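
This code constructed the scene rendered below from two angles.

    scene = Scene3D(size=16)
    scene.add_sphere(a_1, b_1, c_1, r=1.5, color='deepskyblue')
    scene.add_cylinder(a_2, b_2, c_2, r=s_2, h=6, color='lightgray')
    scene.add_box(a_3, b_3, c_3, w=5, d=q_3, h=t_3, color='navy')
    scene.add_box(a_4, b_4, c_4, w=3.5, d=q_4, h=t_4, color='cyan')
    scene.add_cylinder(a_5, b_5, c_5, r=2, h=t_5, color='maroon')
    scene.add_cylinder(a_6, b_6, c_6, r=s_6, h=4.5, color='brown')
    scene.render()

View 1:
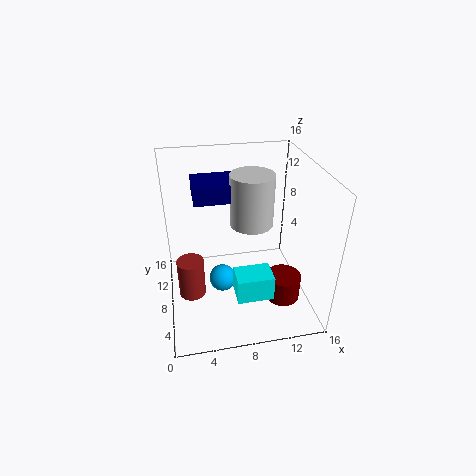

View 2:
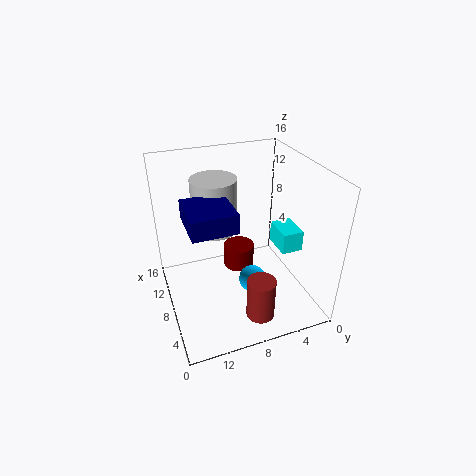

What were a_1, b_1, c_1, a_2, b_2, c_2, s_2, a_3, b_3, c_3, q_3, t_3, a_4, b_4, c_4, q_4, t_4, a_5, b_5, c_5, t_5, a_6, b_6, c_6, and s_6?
a_1 = 6, b_1 = 7, c_1 = 3.5, a_2 = 10, b_2 = 10, c_2 = 8.5, s_2 = 2.5, a_3 = 3.5, b_3 = 9.5, c_3 = 11.5, q_3 = 4.5, t_3 = 2, a_4 = 6.5, b_4 = 0.5, c_4 = 5.5, q_4 = 2.5, t_4 = 2.5, a_5 = 13, b_5 = 6, c_5 = 0.5, t_5 = 3, a_6 = 2.5, b_6 = 7.5, c_6 = 1.5, s_6 = 1.5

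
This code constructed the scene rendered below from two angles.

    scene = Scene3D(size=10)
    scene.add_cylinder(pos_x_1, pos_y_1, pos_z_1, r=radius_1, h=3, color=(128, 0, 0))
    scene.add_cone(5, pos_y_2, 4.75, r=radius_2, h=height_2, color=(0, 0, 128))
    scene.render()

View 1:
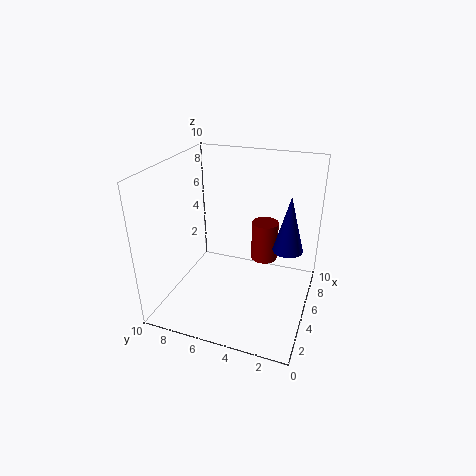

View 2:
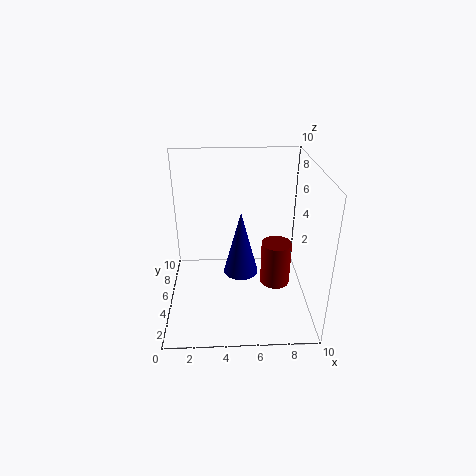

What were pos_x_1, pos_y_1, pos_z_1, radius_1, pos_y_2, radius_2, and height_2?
pos_x_1 = 7.5, pos_y_1 = 3.75, pos_z_1 = 2.25, radius_1 = 1, pos_y_2 = 1.5, radius_2 = 1, height_2 = 3.75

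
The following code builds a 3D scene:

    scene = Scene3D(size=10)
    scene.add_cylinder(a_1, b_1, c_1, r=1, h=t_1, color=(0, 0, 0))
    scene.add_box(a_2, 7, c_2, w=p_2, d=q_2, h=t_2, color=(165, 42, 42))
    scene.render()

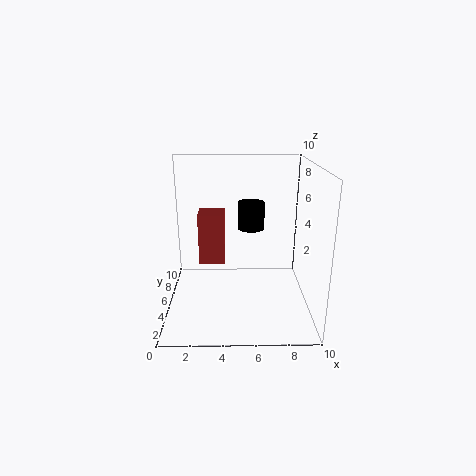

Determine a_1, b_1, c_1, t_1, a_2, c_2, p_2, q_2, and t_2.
a_1 = 6, b_1 = 7, c_1 = 5, t_1 = 2, a_2 = 2, c_2 = 2, p_2 = 2, q_2 = 2, t_2 = 4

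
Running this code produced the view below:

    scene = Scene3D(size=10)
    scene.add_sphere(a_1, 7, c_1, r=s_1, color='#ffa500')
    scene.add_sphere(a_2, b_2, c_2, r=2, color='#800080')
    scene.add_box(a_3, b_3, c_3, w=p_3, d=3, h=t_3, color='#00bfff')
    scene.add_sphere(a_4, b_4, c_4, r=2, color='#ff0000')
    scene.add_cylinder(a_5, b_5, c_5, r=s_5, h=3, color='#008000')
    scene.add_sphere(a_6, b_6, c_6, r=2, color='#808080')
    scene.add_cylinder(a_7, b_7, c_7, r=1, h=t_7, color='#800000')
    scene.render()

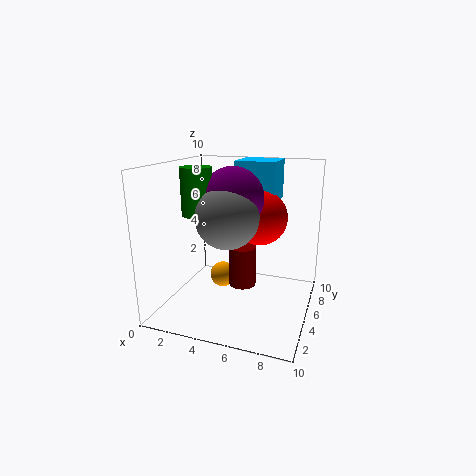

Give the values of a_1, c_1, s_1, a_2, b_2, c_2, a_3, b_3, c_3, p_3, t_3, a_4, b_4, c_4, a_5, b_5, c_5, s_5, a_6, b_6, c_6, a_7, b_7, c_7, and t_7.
a_1 = 3; c_1 = 1; s_1 = 1; a_2 = 5; b_2 = 4; c_2 = 8; a_3 = 4; b_3 = 7; c_3 = 7; p_3 = 3; t_3 = 3; a_4 = 6; b_4 = 7; c_4 = 6; a_5 = 3; b_5 = 3; c_5 = 7; s_5 = 1; a_6 = 5; b_6 = 3; c_6 = 7; a_7 = 5; b_7 = 6; c_7 = 1; t_7 = 3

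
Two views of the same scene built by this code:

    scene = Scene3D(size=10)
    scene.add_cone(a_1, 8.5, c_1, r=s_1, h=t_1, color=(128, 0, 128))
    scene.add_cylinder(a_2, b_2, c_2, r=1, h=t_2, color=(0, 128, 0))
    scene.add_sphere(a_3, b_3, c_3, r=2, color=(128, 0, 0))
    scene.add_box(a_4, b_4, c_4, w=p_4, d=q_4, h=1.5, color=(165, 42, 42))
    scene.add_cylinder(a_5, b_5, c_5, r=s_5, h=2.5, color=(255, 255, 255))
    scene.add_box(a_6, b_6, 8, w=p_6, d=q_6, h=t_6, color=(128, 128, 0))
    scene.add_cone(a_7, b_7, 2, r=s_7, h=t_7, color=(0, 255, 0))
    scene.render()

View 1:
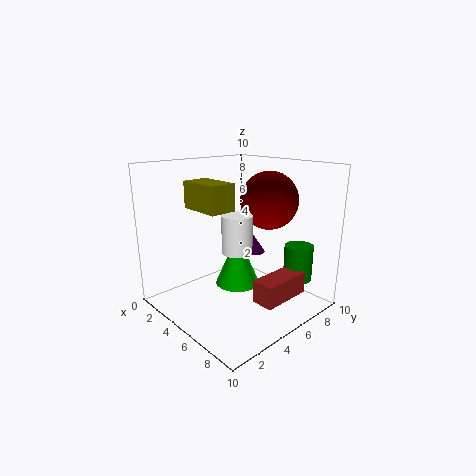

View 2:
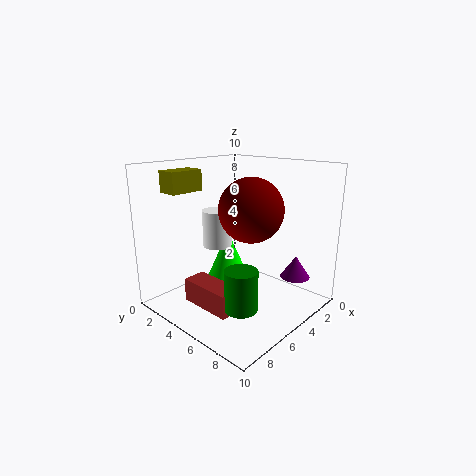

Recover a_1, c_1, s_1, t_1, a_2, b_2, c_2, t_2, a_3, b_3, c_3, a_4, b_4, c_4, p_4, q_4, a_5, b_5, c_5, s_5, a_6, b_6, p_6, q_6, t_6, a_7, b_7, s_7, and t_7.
a_1 = 3; c_1 = 2.5; s_1 = 1; t_1 = 1.5; a_2 = 8; b_2 = 8; c_2 = 2; t_2 = 2.5; a_3 = 6; b_3 = 7; c_3 = 7.5; a_4 = 7.5; b_4 = 4; c_4 = 1.5; p_4 = 1.5; q_4 = 3.5; a_5 = 6; b_5 = 4; c_5 = 4.5; s_5 = 1; a_6 = 5.5; b_6 = 0.5; p_6 = 2.5; q_6 = 1.5; t_6 = 1.5; a_7 = 5.5; b_7 = 4.5; s_7 = 1.5; t_7 = 3.5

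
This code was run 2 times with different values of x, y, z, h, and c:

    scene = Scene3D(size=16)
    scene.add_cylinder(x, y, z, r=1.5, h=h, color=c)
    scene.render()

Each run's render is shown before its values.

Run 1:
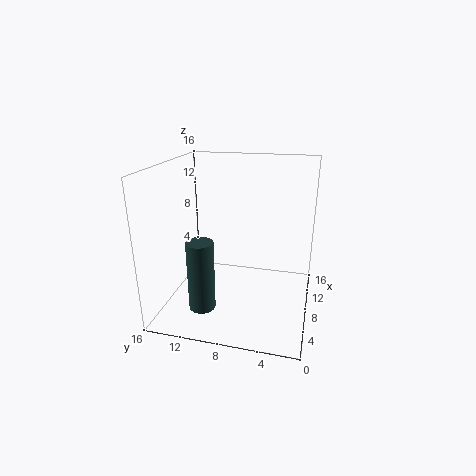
x = 5.25
y = 11.5
z = 0.25
h = 8
c = 'darkslategray'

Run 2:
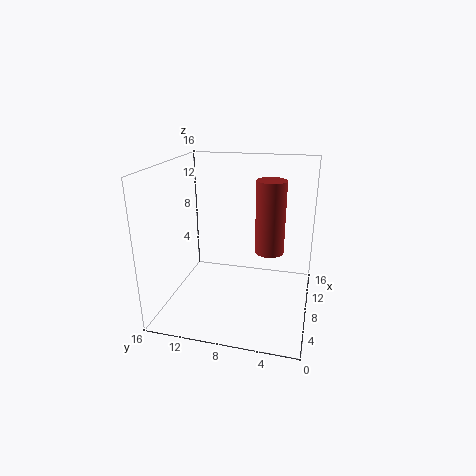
x = 6.5
y = 4.25
z = 7.5
h = 7.5
c = 'brown'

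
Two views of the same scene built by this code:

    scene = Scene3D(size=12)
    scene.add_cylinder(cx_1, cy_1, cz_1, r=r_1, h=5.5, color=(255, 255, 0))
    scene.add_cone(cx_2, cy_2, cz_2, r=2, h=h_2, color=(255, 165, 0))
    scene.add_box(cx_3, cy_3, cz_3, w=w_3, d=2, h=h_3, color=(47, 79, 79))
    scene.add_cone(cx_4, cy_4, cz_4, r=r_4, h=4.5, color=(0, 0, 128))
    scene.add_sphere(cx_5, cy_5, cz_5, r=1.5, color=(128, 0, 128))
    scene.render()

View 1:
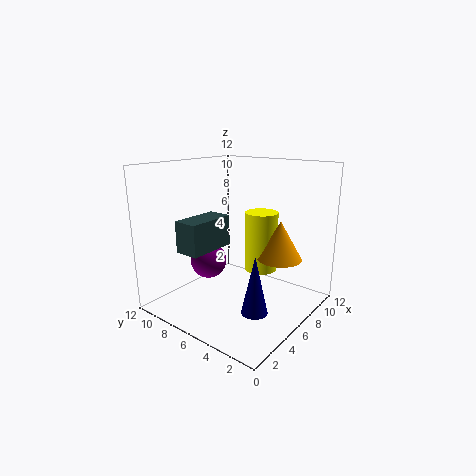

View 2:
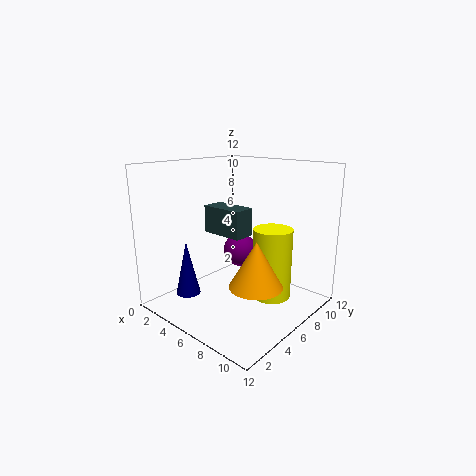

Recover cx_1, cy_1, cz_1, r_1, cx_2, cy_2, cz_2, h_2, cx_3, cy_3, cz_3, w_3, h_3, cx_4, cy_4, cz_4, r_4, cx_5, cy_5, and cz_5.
cx_1 = 9.5
cy_1 = 6
cz_1 = 2
r_1 = 1.5
cx_2 = 9.5
cy_2 = 4
cz_2 = 3.5
h_2 = 3.5
cx_3 = 1.5
cy_3 = 6.5
cz_3 = 5.5
w_3 = 4
h_3 = 2.5
cx_4 = 3.5
cy_4 = 2.5
cz_4 = 1.5
r_4 = 1
cx_5 = 4.5
cy_5 = 8
cz_5 = 4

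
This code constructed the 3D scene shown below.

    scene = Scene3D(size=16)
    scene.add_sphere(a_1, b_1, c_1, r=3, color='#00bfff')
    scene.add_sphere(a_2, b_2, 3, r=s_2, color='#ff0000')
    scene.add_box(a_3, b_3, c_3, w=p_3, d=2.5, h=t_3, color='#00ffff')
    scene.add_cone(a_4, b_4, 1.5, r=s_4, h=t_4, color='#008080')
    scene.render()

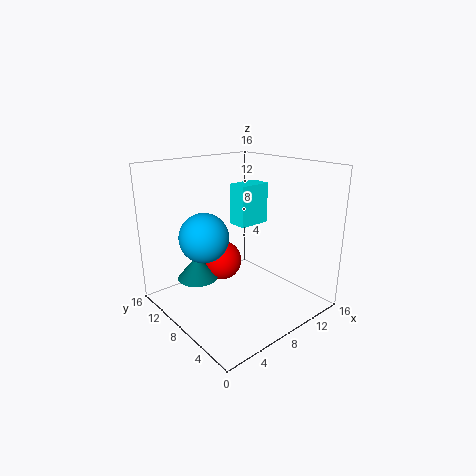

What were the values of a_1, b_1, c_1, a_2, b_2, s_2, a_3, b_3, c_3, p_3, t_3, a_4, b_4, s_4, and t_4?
a_1 = 6.5
b_1 = 12.5
c_1 = 7
a_2 = 9.5
b_2 = 13
s_2 = 2.5
a_3 = 10.5
b_3 = 10
c_3 = 8
p_3 = 4
t_3 = 5
a_4 = 6
b_4 = 13.5
s_4 = 2.5
t_4 = 3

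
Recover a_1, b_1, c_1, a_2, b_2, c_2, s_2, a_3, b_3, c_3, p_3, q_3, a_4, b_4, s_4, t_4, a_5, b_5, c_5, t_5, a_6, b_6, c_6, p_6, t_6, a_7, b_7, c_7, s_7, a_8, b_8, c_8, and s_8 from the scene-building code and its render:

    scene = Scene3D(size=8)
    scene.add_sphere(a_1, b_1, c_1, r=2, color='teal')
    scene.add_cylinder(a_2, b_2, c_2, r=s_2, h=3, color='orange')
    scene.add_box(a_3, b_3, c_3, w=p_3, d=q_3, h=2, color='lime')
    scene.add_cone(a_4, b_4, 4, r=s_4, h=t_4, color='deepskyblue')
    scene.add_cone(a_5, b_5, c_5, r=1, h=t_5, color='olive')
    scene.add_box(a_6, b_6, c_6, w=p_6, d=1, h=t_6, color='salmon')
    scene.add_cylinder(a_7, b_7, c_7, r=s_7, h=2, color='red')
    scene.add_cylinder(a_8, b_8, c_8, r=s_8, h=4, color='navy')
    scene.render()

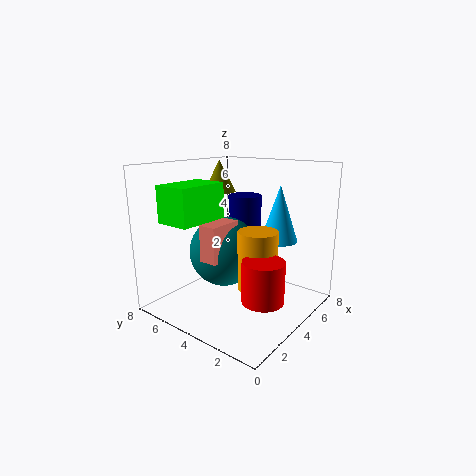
a_1 = 4; b_1 = 5; c_1 = 3; a_2 = 3; b_2 = 2; c_2 = 2; s_2 = 1; a_3 = 1; b_3 = 5; c_3 = 5; p_3 = 3; q_3 = 2; a_4 = 5; b_4 = 2; s_4 = 1; t_4 = 3; a_5 = 6; b_5 = 7; c_5 = 6; t_5 = 2; a_6 = 2; b_6 = 4; c_6 = 3; p_6 = 2; t_6 = 2; a_7 = 2; b_7 = 1; c_7 = 2; s_7 = 1; a_8 = 6; b_8 = 5; c_8 = 2; s_8 = 1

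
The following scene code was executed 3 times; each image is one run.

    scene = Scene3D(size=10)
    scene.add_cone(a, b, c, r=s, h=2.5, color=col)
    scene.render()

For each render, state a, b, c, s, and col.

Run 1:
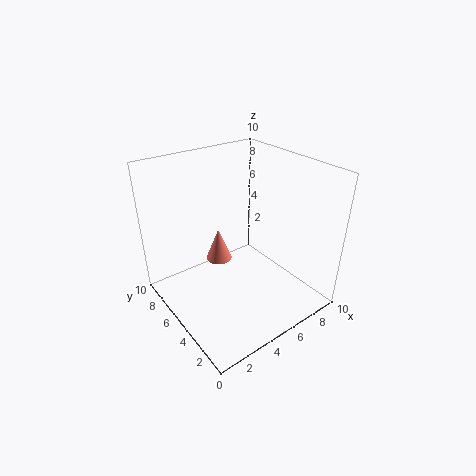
a = 5, b = 7.5, c = 2, s = 1, col = 'salmon'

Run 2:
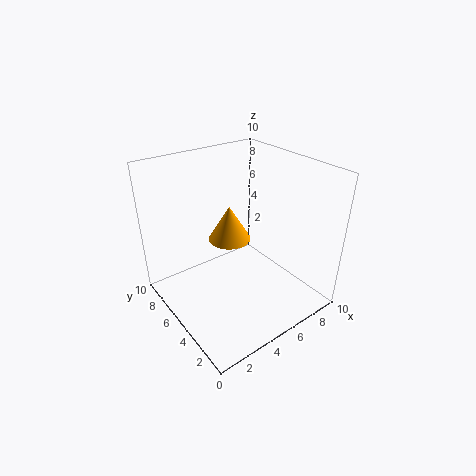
a = 5, b = 6, c = 4.5, s = 1.5, col = 'orange'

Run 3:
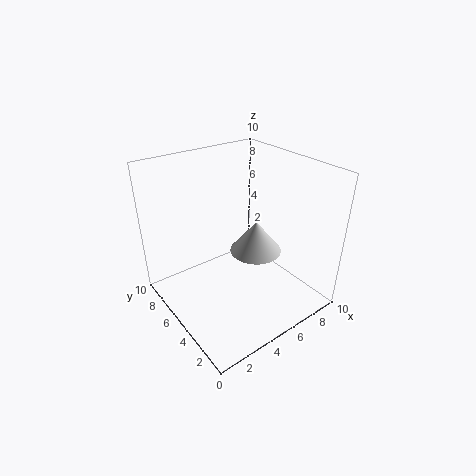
a = 7.5, b = 6, c = 2.5, s = 2, col = 'lightgray'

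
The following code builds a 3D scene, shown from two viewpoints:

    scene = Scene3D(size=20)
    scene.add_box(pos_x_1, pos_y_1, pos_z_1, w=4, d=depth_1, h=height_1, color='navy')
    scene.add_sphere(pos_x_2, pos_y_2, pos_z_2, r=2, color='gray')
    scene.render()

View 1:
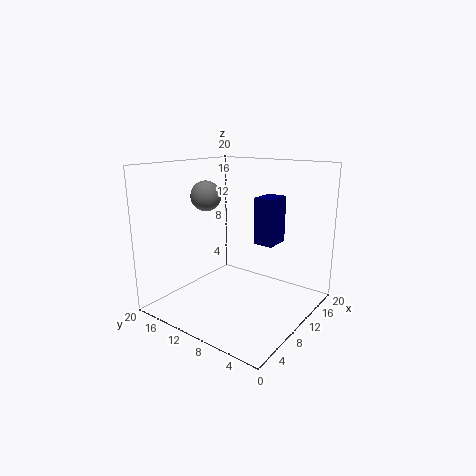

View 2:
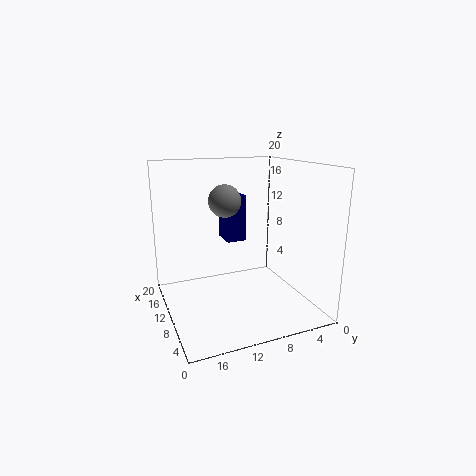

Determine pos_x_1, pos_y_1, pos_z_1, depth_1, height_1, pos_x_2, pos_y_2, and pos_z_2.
pos_x_1 = 14
pos_y_1 = 7
pos_z_1 = 8
depth_1 = 3
height_1 = 7
pos_x_2 = 7
pos_y_2 = 13
pos_z_2 = 16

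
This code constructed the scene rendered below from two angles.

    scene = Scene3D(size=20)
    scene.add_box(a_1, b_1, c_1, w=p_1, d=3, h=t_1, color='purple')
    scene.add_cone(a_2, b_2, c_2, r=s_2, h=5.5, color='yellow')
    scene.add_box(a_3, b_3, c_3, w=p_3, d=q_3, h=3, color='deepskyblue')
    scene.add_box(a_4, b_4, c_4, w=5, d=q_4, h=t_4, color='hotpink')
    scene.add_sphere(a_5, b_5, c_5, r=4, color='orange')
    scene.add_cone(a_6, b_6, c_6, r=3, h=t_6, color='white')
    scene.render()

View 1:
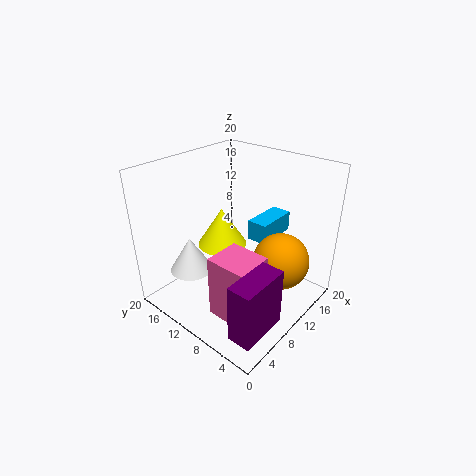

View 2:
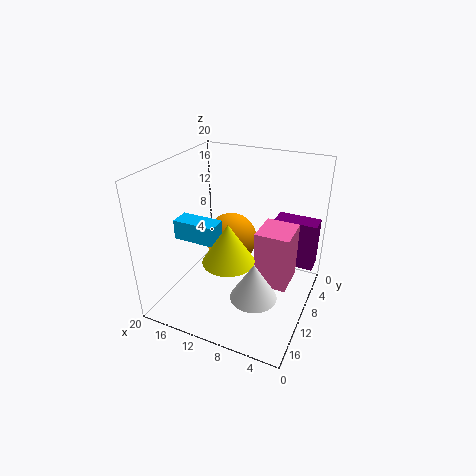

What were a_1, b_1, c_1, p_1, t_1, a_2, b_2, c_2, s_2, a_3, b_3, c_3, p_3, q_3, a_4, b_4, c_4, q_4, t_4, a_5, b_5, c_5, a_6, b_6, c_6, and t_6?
a_1 = 0.5, b_1 = 0.5, c_1 = 3, p_1 = 6.5, t_1 = 7.5, a_2 = 10, b_2 = 13, c_2 = 8, s_2 = 3.5, a_3 = 13.5, b_3 = 8, c_3 = 8, p_3 = 6.5, q_3 = 3, a_4 = 3, b_4 = 3.5, c_4 = 2, q_4 = 5.5, t_4 = 8.5, a_5 = 13.5, b_5 = 5, c_5 = 6.5, a_6 = 5.5, b_6 = 15, c_6 = 5, t_6 = 5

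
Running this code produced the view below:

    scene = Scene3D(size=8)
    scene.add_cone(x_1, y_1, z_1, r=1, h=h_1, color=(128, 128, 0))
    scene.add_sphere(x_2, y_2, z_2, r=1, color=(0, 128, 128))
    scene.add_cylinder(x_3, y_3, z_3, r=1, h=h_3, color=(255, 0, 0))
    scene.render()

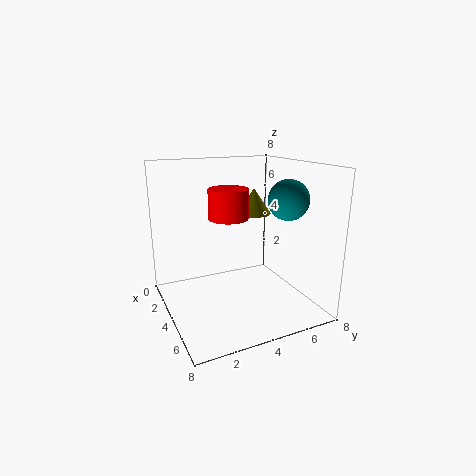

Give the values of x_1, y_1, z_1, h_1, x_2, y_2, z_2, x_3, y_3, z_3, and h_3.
x_1 = 3
y_1 = 5.5
z_1 = 5
h_1 = 1.5
x_2 = 6.5
y_2 = 5.5
z_2 = 6.5
x_3 = 5
y_3 = 3
z_3 = 5.5
h_3 = 1.5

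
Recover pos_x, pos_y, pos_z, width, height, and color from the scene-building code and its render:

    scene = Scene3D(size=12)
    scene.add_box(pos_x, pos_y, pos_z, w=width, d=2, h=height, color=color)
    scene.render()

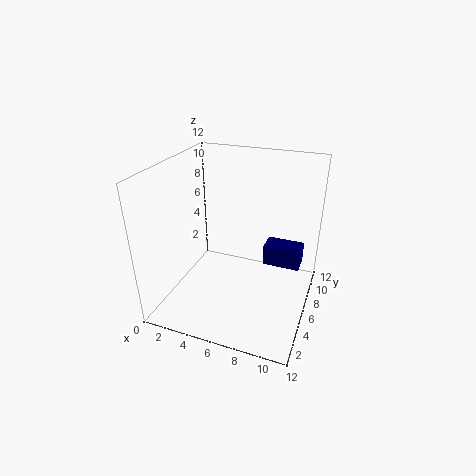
pos_x = 7.25; pos_y = 9.5; pos_z = 1.5; width = 3.5; height = 2; color = 'navy'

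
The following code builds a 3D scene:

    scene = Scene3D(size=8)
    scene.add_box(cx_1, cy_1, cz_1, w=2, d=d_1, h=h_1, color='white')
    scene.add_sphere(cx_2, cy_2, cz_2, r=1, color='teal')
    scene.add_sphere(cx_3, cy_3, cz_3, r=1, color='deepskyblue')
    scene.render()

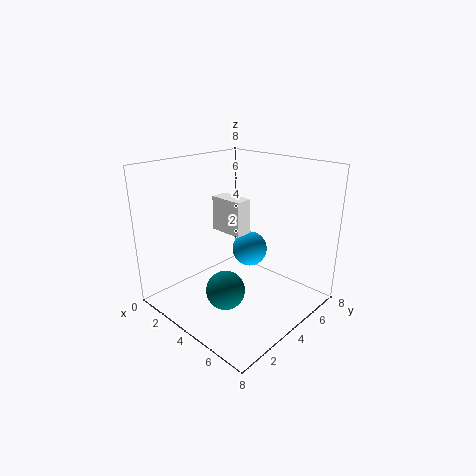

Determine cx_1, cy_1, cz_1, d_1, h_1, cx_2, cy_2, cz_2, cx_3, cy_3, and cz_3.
cx_1 = 2
cy_1 = 4
cz_1 = 4
d_1 = 1
h_1 = 2
cx_2 = 5
cy_2 = 2
cz_2 = 2
cx_3 = 4
cy_3 = 5
cz_3 = 3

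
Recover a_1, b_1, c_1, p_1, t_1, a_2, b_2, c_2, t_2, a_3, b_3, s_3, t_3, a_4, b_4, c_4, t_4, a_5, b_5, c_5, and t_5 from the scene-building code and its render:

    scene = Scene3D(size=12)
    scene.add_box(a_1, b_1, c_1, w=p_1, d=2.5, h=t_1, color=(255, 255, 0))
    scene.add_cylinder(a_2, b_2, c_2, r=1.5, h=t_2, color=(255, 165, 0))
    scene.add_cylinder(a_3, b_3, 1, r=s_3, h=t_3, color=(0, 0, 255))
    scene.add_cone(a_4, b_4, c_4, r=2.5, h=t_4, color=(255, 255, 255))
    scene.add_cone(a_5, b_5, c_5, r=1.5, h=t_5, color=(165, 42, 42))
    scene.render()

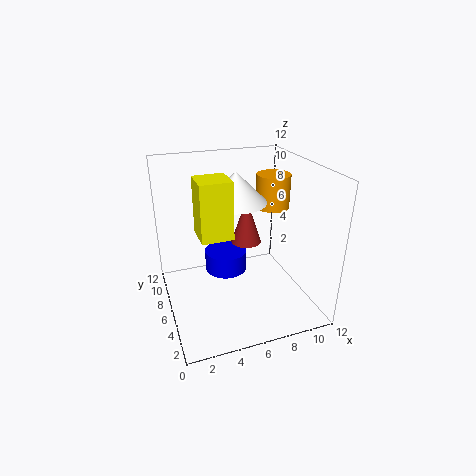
a_1 = 2.5
b_1 = 4
c_1 = 7
p_1 = 2.5
t_1 = 4.5
a_2 = 10
b_2 = 8
c_2 = 7.5
t_2 = 3
a_3 = 6
b_3 = 9.5
s_3 = 2
t_3 = 2
a_4 = 6
b_4 = 6.5
c_4 = 9
t_4 = 2.5
a_5 = 8.5
b_5 = 10.5
c_5 = 3
t_5 = 4.5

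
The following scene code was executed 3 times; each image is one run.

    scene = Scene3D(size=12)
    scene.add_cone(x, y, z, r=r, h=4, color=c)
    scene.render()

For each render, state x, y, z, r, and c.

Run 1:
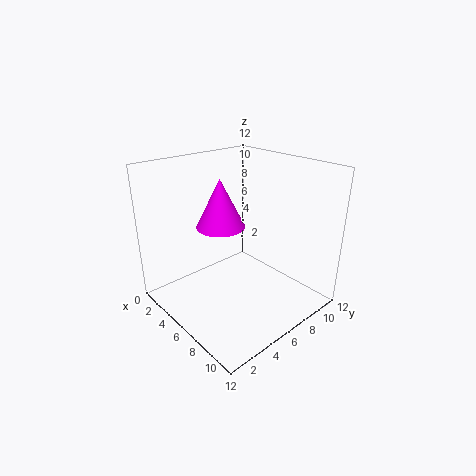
x = 5
y = 5
z = 7
r = 2
c = 'magenta'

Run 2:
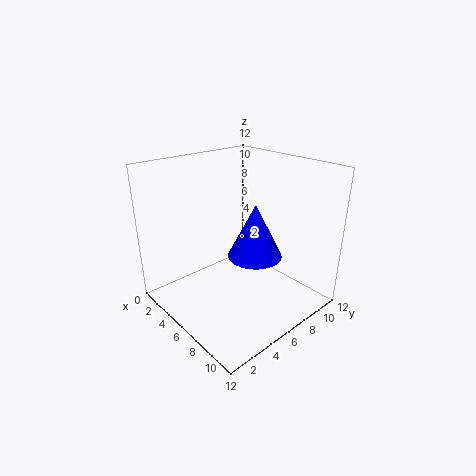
x = 9
y = 5
z = 6
r = 2
c = 'blue'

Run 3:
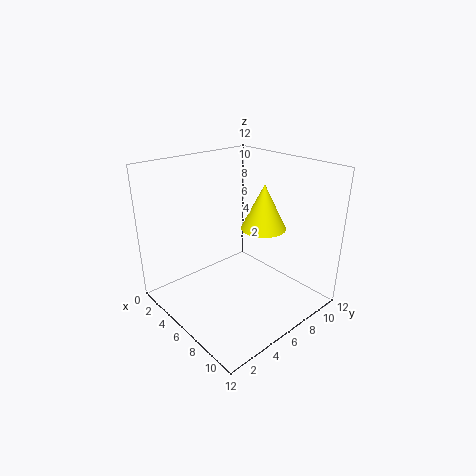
x = 6
y = 9
z = 6
r = 2
c = 'yellow'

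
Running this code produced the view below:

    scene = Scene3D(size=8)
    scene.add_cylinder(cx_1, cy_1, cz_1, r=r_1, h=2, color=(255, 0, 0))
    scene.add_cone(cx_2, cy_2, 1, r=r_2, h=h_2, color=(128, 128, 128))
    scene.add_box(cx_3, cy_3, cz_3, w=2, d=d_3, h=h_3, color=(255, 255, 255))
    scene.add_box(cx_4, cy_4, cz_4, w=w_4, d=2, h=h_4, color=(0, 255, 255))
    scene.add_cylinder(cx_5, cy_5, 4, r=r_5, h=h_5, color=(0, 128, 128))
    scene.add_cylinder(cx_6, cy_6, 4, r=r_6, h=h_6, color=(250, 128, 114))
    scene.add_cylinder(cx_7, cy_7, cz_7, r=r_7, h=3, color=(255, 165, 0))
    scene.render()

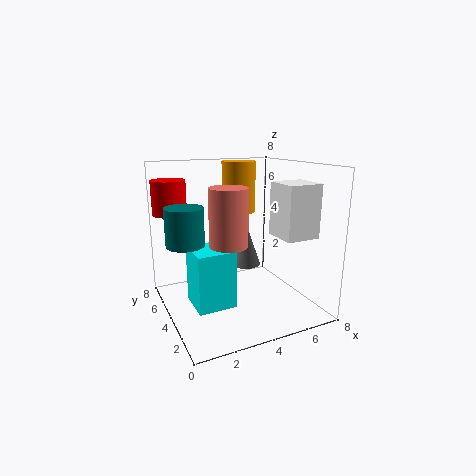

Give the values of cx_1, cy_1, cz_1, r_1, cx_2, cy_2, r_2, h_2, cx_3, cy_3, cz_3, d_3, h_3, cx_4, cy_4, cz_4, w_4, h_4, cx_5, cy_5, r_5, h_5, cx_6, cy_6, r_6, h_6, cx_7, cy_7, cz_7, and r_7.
cx_1 = 1, cy_1 = 7, cz_1 = 5, r_1 = 1, cx_2 = 6, cy_2 = 7, r_2 = 1, h_2 = 3, cx_3 = 6, cy_3 = 2, cz_3 = 4, d_3 = 2, h_3 = 3, cx_4 = 1, cy_4 = 2, cz_4 = 1, w_4 = 2, h_4 = 3, cx_5 = 1, cy_5 = 4, r_5 = 1, h_5 = 2, cx_6 = 3, cy_6 = 3, r_6 = 1, h_6 = 3, cx_7 = 5, cy_7 = 6, cz_7 = 5, r_7 = 1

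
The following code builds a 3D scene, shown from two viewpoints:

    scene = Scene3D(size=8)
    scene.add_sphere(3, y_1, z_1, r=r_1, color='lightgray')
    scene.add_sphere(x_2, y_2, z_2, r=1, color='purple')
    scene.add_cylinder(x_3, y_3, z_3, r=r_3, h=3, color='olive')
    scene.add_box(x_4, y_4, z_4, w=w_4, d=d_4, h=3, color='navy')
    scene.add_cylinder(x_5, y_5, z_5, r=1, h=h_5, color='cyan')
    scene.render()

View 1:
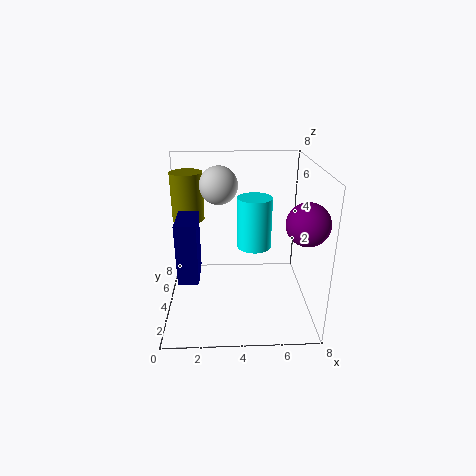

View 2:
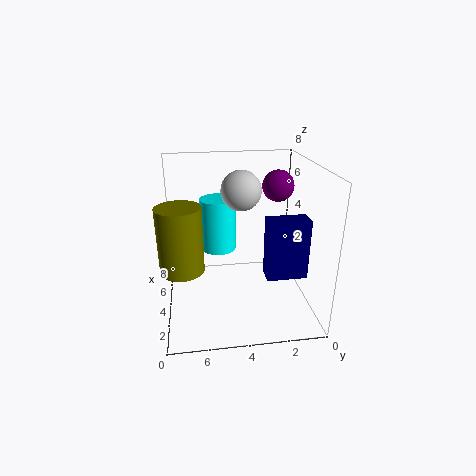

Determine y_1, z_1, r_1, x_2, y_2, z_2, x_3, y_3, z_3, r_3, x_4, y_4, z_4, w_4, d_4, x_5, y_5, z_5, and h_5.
y_1 = 4
z_1 = 7
r_1 = 1
x_2 = 7
y_2 = 1
z_2 = 6
x_3 = 1
y_3 = 7
z_3 = 4
r_3 = 1
x_4 = 1
y_4 = 1
z_4 = 3
w_4 = 1
d_4 = 2
x_5 = 5
y_5 = 5
z_5 = 3
h_5 = 3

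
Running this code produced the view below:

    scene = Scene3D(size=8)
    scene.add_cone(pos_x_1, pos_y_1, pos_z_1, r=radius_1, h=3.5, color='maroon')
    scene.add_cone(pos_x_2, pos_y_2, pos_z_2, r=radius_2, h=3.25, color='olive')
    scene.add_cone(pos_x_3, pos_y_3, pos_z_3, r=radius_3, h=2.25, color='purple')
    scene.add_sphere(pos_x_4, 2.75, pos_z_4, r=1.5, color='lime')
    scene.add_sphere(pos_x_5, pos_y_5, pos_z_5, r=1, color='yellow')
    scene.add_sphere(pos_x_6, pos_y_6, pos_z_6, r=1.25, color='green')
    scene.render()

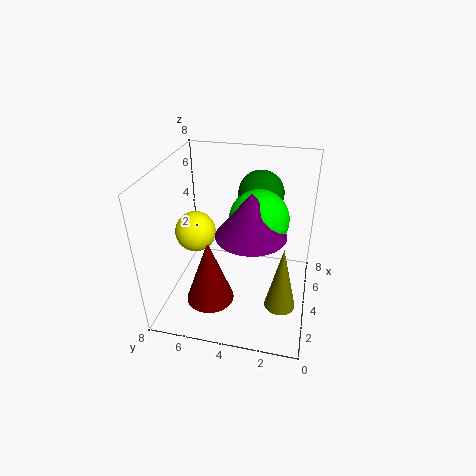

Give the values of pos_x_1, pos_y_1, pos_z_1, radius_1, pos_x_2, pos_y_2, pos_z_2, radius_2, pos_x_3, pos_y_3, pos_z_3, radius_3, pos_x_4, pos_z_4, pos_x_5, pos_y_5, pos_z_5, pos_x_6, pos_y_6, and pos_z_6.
pos_x_1 = 1.75; pos_y_1 = 5; pos_z_1 = 1.5; radius_1 = 1.25; pos_x_2 = 1.25; pos_y_2 = 1.25; pos_z_2 = 2.25; radius_2 = 0.75; pos_x_3 = 2.5; pos_y_3 = 3; pos_z_3 = 5.25; radius_3 = 1.75; pos_x_4 = 3.25; pos_z_4 = 5.75; pos_x_5 = 2.25; pos_y_5 = 5.75; pos_z_5 = 5.25; pos_x_6 = 5.25; pos_y_6 = 3; pos_z_6 = 6.25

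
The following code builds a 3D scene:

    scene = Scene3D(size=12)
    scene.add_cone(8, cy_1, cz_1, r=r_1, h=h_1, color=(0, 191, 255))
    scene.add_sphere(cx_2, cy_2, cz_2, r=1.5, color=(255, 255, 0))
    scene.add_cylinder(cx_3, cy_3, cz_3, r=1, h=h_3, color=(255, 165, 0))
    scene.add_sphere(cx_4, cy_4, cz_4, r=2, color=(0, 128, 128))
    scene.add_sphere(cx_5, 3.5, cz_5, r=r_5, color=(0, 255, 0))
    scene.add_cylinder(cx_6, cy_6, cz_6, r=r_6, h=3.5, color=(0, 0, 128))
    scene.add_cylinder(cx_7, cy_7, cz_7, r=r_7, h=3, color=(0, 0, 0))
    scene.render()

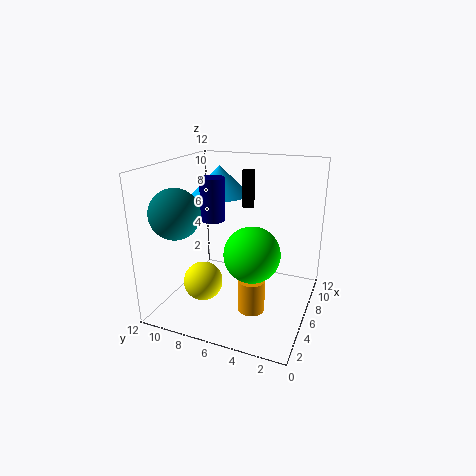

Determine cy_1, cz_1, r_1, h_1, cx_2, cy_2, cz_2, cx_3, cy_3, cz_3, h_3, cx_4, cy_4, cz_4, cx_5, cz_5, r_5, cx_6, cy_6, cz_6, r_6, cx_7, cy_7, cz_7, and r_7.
cy_1 = 8.5, cz_1 = 9, r_1 = 2.5, h_1 = 2.5, cx_2 = 2.5, cy_2 = 7.5, cz_2 = 3.5, cx_3 = 2.5, cy_3 = 3.5, cz_3 = 2, h_3 = 2.5, cx_4 = 3, cy_4 = 10, cz_4 = 8.5, cx_5 = 2.5, cz_5 = 6.5, r_5 = 2, cx_6 = 5.5, cy_6 = 8, cz_6 = 7.5, r_6 = 1, cx_7 = 7, cy_7 = 5.5, cz_7 = 8.5, r_7 = 0.5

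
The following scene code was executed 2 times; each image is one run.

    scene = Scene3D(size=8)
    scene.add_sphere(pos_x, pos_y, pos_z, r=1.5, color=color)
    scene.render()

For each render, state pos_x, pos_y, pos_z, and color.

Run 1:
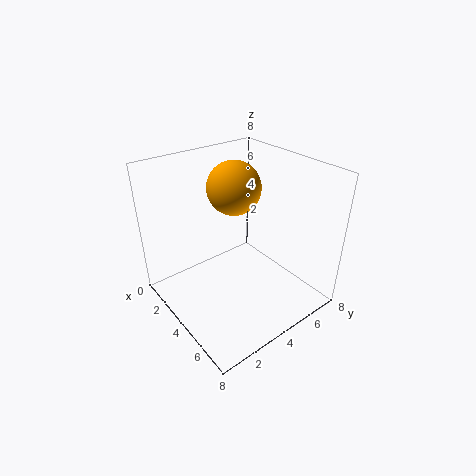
pos_x = 3; pos_y = 4.5; pos_z = 6.5; color = 'orange'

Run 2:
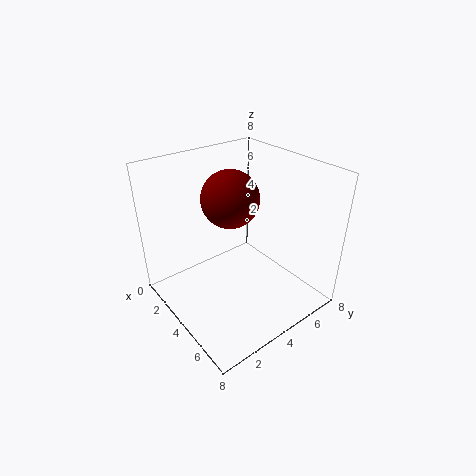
pos_x = 4; pos_y = 3.5; pos_z = 6.5; color = 'maroon'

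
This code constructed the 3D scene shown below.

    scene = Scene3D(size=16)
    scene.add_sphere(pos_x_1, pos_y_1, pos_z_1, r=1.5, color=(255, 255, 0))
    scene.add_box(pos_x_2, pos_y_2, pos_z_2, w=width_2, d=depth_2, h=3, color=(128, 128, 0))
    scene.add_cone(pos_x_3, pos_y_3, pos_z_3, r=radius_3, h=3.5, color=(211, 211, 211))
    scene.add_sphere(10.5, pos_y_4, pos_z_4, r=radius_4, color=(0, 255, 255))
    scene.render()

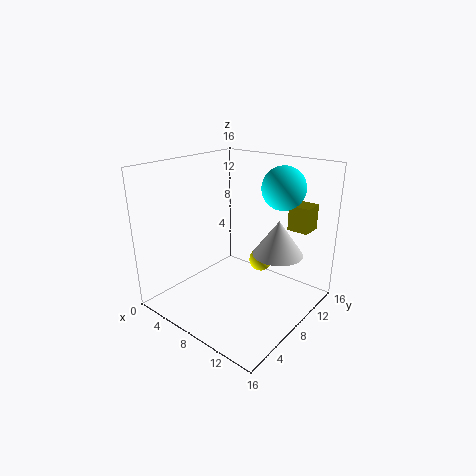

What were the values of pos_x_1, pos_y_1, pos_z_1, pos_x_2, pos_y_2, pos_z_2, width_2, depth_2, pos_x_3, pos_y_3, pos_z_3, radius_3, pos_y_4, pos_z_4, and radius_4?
pos_x_1 = 7
pos_y_1 = 14
pos_z_1 = 2.5
pos_x_2 = 11
pos_y_2 = 13.5
pos_z_2 = 8
width_2 = 2.5
depth_2 = 2.5
pos_x_3 = 13.5
pos_y_3 = 7.5
pos_z_3 = 8
radius_3 = 2.5
pos_y_4 = 13
pos_z_4 = 13
radius_4 = 2.5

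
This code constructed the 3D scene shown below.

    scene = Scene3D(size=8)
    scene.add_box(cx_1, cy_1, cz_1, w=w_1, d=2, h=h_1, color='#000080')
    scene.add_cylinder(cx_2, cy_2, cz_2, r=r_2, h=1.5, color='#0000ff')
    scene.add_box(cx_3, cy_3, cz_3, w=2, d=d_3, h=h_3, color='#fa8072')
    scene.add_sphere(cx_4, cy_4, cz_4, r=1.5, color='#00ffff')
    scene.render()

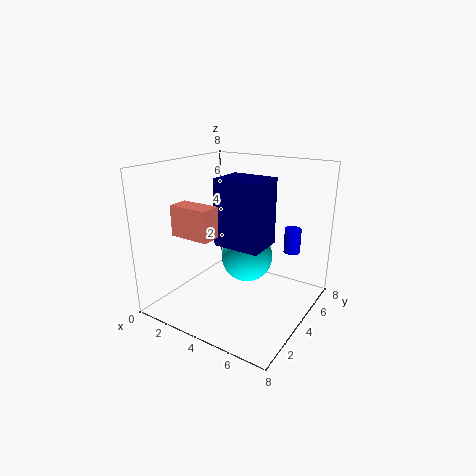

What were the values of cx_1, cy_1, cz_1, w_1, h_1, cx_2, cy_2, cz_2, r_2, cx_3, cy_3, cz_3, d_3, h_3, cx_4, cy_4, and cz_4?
cx_1 = 3.5, cy_1 = 2.5, cz_1 = 4, w_1 = 2.5, h_1 = 3.5, cx_2 = 6, cy_2 = 7, cz_2 = 2.5, r_2 = 0.5, cx_3 = 2.5, cy_3 = 0.5, cz_3 = 5, d_3 = 1, h_3 = 1.5, cx_4 = 4, cy_4 = 5, cz_4 = 2.5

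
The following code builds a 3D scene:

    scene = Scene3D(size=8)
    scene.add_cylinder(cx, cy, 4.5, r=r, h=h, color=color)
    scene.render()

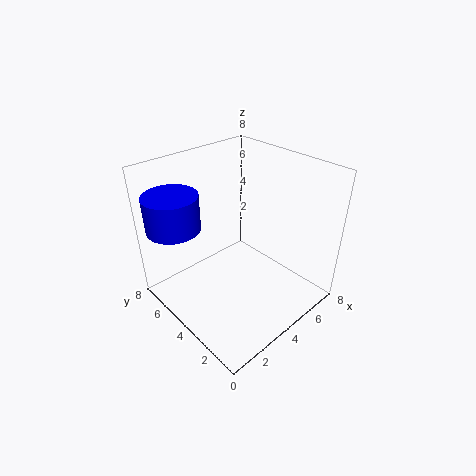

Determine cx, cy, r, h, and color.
cx = 1.5; cy = 6.5; r = 1.5; h = 2; color = 'blue'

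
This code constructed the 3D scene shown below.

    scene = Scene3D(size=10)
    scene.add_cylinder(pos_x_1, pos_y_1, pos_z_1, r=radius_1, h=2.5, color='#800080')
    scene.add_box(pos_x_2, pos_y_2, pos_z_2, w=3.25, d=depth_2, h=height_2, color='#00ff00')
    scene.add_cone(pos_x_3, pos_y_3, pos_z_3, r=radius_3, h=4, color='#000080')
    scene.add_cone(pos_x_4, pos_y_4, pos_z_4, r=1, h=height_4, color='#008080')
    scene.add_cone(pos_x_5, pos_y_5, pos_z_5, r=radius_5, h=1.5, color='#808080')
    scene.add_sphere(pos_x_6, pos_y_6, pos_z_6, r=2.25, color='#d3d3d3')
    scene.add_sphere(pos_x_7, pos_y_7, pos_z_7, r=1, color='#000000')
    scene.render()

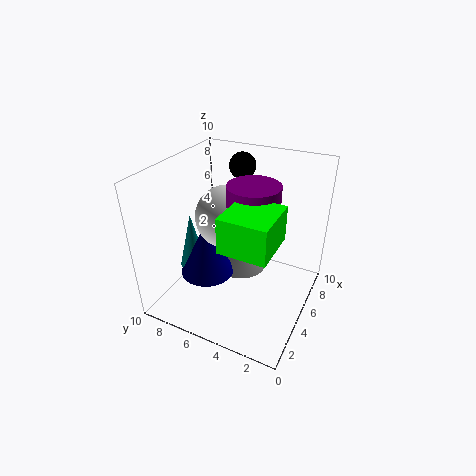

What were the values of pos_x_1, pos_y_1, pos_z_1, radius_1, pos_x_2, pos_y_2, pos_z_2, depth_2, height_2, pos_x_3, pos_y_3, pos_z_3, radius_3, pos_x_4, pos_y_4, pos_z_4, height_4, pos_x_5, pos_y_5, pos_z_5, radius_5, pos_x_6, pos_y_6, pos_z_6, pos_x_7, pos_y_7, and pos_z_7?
pos_x_1 = 5.25; pos_y_1 = 4; pos_z_1 = 6.5; radius_1 = 1.75; pos_x_2 = 1.25; pos_y_2 = 1.5; pos_z_2 = 6.25; depth_2 = 3; height_2 = 2.25; pos_x_3 = 4.75; pos_y_3 = 7.5; pos_z_3 = 1.5; radius_3 = 2; pos_x_4 = 4.75; pos_y_4 = 8.75; pos_z_4 = 1.75; height_4 = 4.25; pos_x_5 = 7; pos_y_5 = 5.75; pos_z_5 = 1.25; radius_5 = 2; pos_x_6 = 5.75; pos_y_6 = 6.25; pos_z_6 = 6; pos_x_7 = 8.75; pos_y_7 = 6.5; pos_z_7 = 8.75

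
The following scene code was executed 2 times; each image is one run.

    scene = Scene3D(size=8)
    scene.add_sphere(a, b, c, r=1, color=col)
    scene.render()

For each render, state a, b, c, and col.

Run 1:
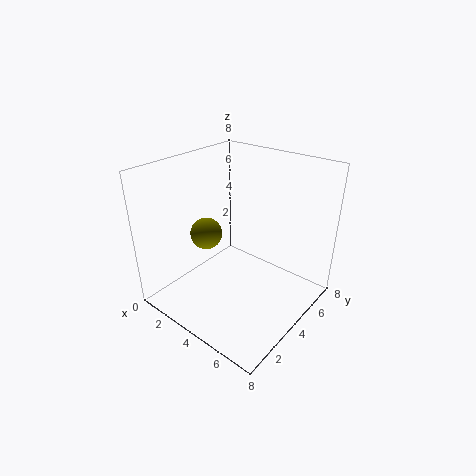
a = 1
b = 4.5
c = 3
col = 'olive'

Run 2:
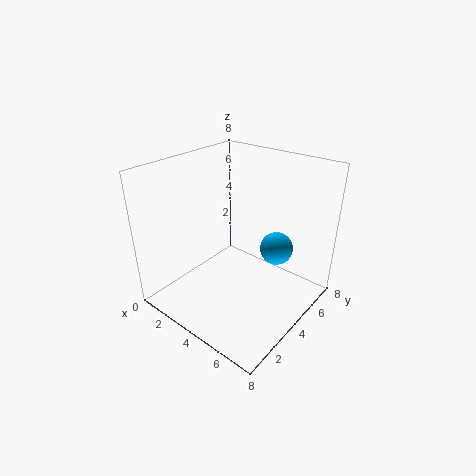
a = 5
b = 6.5
c = 2.5
col = 'deepskyblue'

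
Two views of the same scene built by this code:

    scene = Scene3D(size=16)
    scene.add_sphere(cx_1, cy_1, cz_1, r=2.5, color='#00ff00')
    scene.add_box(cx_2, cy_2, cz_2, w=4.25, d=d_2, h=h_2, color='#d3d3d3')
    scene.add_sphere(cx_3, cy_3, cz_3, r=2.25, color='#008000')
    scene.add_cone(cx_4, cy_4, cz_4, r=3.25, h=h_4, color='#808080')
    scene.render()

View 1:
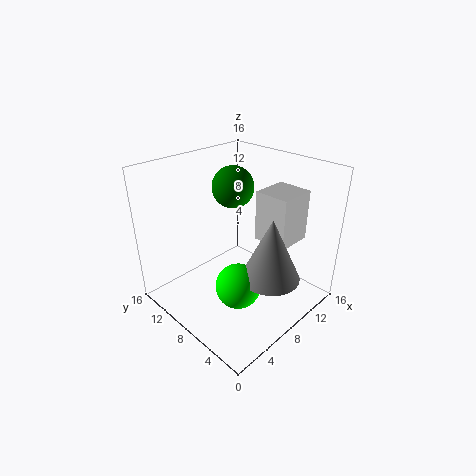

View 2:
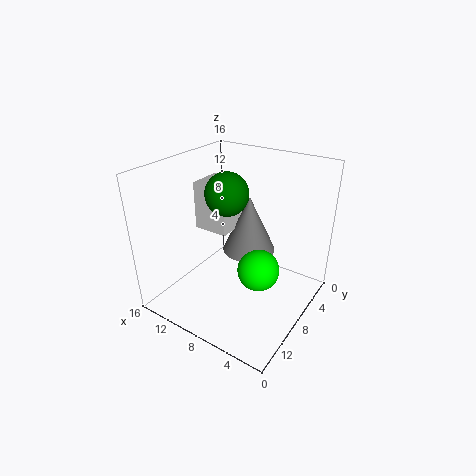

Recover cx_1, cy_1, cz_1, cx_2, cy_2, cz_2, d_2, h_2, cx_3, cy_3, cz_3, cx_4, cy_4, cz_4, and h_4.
cx_1 = 6.25
cy_1 = 6.25
cz_1 = 3.25
cx_2 = 10.25
cy_2 = 3.5
cz_2 = 7.25
d_2 = 4
h_2 = 5.75
cx_3 = 8.5
cy_3 = 9.25
cz_3 = 13.5
cx_4 = 9
cy_4 = 4
cz_4 = 4.25
h_4 = 7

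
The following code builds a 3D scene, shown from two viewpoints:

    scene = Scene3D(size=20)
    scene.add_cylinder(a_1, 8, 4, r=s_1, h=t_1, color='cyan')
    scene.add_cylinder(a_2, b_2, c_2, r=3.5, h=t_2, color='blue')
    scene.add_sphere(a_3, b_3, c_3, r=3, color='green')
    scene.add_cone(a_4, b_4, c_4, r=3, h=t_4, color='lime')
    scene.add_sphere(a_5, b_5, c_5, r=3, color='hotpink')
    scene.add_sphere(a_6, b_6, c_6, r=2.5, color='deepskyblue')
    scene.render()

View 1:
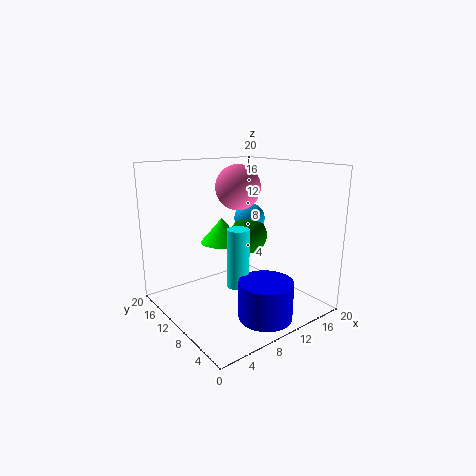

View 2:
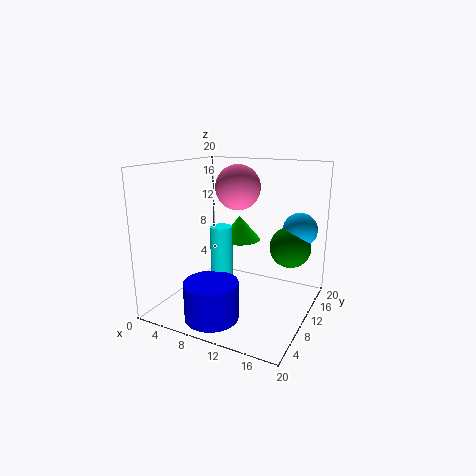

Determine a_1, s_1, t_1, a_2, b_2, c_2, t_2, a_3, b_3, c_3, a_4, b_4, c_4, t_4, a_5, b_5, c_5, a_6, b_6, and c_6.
a_1 = 8.5; s_1 = 1.5; t_1 = 8; a_2 = 9.5; b_2 = 3.5; c_2 = 1; t_2 = 5; a_3 = 16; b_3 = 15; c_3 = 8; a_4 = 9; b_4 = 12.5; c_4 = 9; t_4 = 3.5; a_5 = 10; b_5 = 10; c_5 = 17; a_6 = 17; b_6 = 16; c_6 = 10.5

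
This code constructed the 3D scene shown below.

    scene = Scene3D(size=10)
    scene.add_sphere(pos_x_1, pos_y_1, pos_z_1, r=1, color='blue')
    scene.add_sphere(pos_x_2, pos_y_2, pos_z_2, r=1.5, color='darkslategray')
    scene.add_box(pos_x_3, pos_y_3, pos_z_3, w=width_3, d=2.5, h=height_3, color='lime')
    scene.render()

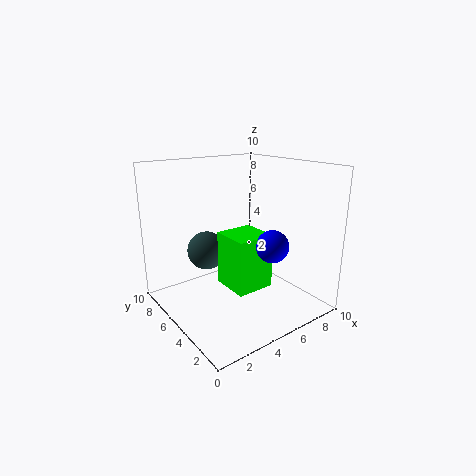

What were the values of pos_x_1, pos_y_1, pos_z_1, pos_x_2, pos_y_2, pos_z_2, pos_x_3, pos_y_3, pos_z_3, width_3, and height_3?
pos_x_1 = 5, pos_y_1 = 1.5, pos_z_1 = 5.5, pos_x_2 = 4.5, pos_y_2 = 8.5, pos_z_2 = 3, pos_x_3 = 3, pos_y_3 = 2, pos_z_3 = 2.5, width_3 = 2.5, height_3 = 3.5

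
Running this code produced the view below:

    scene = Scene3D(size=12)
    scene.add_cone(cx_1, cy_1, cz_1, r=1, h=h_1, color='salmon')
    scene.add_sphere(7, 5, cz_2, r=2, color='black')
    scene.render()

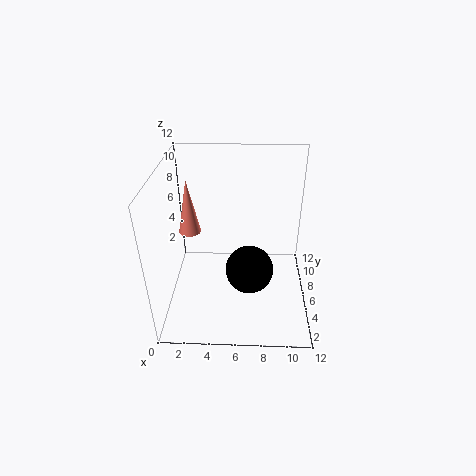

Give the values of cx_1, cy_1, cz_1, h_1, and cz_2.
cx_1 = 1.5; cy_1 = 8.5; cz_1 = 5; h_1 = 5; cz_2 = 3.5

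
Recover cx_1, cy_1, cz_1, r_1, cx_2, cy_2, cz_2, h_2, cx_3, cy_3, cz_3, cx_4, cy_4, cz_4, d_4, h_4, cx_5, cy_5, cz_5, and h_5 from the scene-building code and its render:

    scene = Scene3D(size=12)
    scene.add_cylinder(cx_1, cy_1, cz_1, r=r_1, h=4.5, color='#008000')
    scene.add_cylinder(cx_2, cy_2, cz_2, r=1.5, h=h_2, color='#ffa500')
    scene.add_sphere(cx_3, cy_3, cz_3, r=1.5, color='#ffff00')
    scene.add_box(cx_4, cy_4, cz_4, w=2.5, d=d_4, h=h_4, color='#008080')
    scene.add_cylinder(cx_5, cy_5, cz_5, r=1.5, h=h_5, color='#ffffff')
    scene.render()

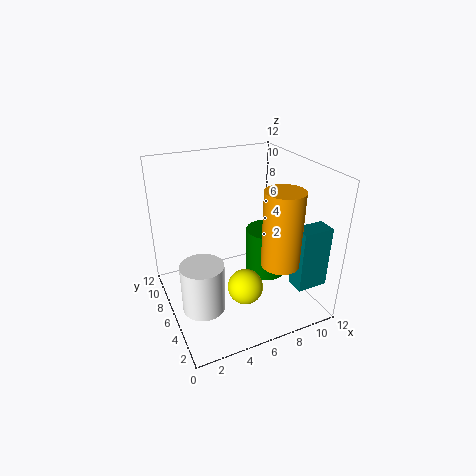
cx_1 = 10
cy_1 = 8
cz_1 = 0.5
r_1 = 2
cx_2 = 8
cy_2 = 2.5
cz_2 = 5
h_2 = 6
cx_3 = 6
cy_3 = 4.5
cz_3 = 2
cx_4 = 9
cy_4 = 1
cz_4 = 3
d_4 = 1.5
h_4 = 5
cx_5 = 1.5
cy_5 = 2
cz_5 = 3.5
h_5 = 3.5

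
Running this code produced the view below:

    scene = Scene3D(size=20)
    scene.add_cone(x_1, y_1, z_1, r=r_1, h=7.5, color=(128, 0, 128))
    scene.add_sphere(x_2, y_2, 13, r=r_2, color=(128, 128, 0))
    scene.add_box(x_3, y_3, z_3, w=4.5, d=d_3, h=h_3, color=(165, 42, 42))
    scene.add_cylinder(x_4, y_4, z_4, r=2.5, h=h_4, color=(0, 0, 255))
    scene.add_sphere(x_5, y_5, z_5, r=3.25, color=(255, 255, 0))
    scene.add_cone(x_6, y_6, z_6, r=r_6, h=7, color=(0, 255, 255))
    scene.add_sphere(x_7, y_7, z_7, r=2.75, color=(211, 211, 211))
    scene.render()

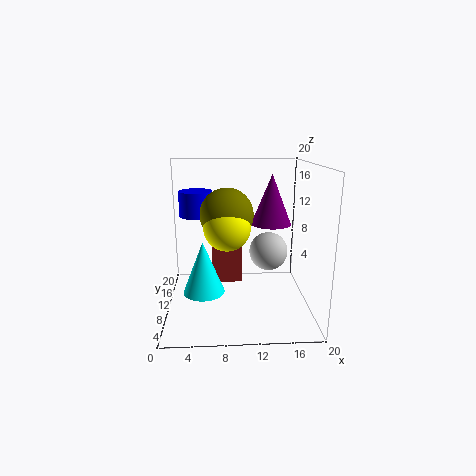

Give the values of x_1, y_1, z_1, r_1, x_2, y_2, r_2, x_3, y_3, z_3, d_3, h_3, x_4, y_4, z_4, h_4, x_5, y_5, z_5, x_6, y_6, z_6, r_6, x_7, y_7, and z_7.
x_1 = 15.25; y_1 = 14.25; z_1 = 10.75; r_1 = 3; x_2 = 8.5; y_2 = 11.25; r_2 = 3.75; x_3 = 6.25; y_3 = 13.25; z_3 = 1.75; d_3 = 4.75; h_3 = 9; x_4 = 4; y_4 = 15; z_4 = 12; h_4 = 3.75; x_5 = 8.5; y_5 = 10; z_5 = 11.5; x_6 = 5.25; y_6 = 7; z_6 = 3.5; r_6 = 2.75; x_7 = 14.5; y_7 = 11.25; z_7 = 7.5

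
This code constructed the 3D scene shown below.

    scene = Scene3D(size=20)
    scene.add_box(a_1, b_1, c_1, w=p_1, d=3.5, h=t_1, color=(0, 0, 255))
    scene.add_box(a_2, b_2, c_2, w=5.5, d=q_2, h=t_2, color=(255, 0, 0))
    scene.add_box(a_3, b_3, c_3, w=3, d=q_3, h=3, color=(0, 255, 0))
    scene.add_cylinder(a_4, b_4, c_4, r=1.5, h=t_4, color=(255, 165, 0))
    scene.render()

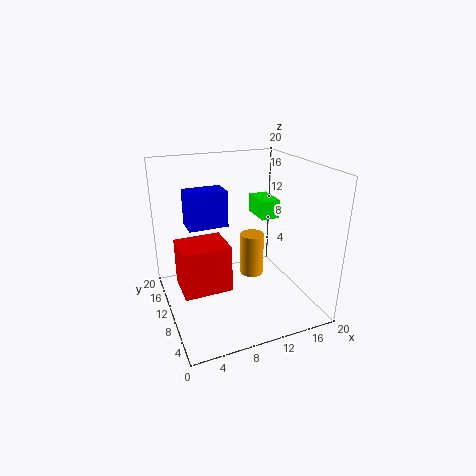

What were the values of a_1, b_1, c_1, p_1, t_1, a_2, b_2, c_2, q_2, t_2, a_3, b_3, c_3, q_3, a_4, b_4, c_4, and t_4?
a_1 = 3.5; b_1 = 11; c_1 = 11.5; p_1 = 5.5; t_1 = 5; a_2 = 0.5; b_2 = 2; c_2 = 7.5; q_2 = 4.5; t_2 = 5.5; a_3 = 16; b_3 = 14.5; c_3 = 10; q_3 = 5; a_4 = 10.5; b_4 = 6.5; c_4 = 6.5; t_4 = 5.5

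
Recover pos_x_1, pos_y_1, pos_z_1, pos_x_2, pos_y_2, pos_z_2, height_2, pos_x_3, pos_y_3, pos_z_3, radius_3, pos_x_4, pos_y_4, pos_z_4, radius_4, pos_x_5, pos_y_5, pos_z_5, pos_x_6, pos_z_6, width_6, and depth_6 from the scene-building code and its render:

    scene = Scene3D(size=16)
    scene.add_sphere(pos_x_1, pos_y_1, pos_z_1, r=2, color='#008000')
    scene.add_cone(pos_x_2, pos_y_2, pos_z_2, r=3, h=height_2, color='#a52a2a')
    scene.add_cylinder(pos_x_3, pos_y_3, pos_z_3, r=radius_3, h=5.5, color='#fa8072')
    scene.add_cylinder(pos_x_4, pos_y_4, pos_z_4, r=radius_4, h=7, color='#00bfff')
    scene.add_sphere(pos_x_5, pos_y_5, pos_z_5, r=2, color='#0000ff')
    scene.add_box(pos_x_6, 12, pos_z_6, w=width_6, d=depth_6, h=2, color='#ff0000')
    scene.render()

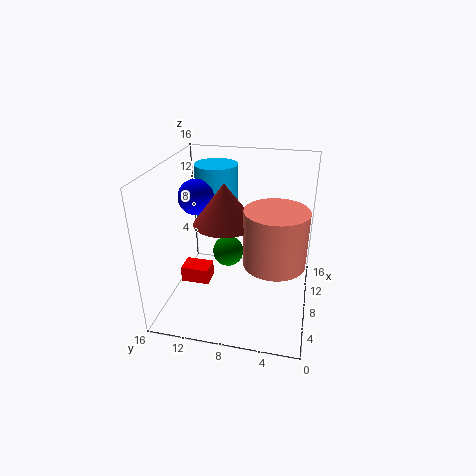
pos_x_1 = 13
pos_y_1 = 10.5
pos_z_1 = 3
pos_x_2 = 4.5
pos_y_2 = 8.5
pos_z_2 = 11.5
height_2 = 4
pos_x_3 = 4
pos_y_3 = 3.5
pos_z_3 = 8
radius_3 = 3
pos_x_4 = 12
pos_y_4 = 11.5
pos_z_4 = 8
radius_4 = 2.5
pos_x_5 = 9
pos_y_5 = 13
pos_z_5 = 12
pos_x_6 = 8.5
pos_z_6 = 0.5
width_6 = 2.5
depth_6 = 3.5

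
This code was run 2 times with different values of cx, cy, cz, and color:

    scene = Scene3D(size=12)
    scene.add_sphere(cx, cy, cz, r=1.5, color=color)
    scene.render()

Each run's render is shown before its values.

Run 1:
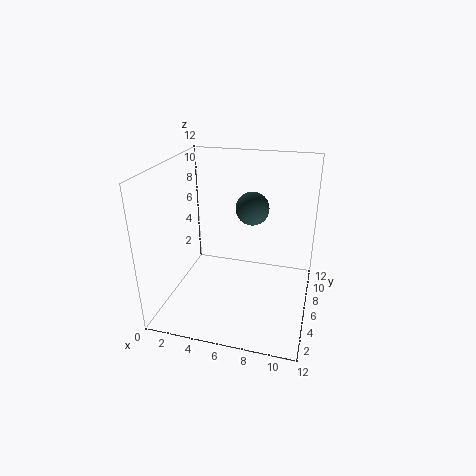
cx = 6.5; cy = 9; cz = 7.5; color = 'darkslategray'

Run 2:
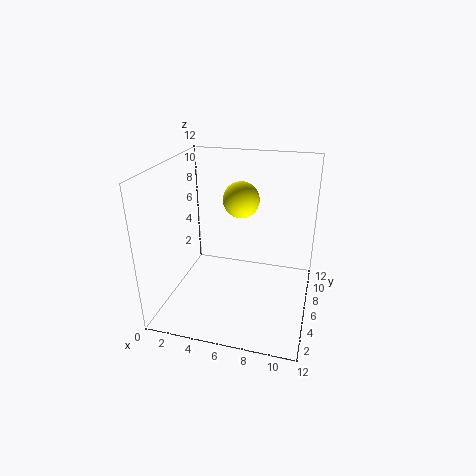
cx = 6; cy = 7; cz = 9; color = 'yellow'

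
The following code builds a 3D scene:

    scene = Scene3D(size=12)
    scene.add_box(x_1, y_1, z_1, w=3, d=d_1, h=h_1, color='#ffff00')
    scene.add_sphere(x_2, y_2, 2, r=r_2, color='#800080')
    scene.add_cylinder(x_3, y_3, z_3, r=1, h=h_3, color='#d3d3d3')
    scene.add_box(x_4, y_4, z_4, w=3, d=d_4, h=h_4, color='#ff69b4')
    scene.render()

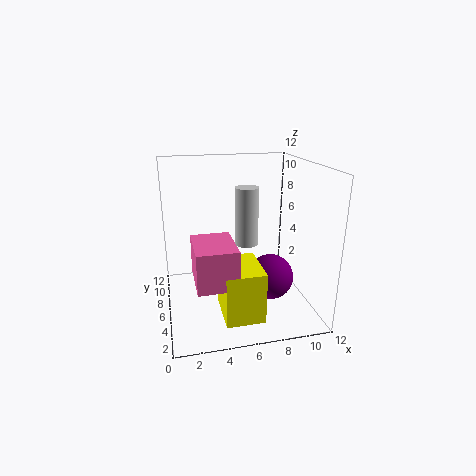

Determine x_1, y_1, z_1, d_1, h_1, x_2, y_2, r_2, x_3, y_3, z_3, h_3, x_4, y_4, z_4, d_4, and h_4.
x_1 = 4; y_1 = 1; z_1 = 1; d_1 = 4; h_1 = 4; x_2 = 9; y_2 = 6; r_2 = 2; x_3 = 7; y_3 = 7; z_3 = 5; h_3 = 5; x_4 = 2; y_4 = 1; z_4 = 4; d_4 = 4; h_4 = 3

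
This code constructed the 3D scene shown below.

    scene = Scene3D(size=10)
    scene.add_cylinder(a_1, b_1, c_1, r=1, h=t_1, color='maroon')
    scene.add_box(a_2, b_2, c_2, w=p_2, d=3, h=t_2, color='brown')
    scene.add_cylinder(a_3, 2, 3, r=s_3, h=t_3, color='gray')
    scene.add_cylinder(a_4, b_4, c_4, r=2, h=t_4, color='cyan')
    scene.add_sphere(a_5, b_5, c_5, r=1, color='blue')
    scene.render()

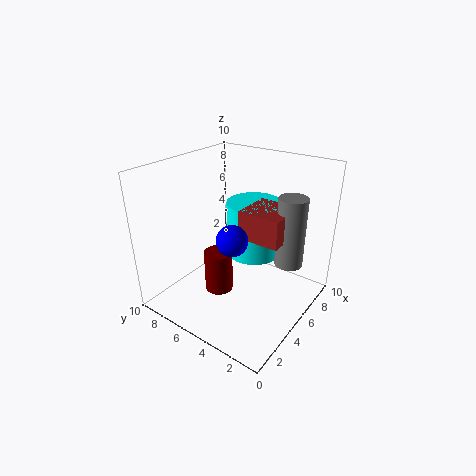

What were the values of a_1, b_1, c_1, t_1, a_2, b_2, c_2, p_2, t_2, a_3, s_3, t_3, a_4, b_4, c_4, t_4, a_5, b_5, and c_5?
a_1 = 4, b_1 = 6, c_1 = 1, t_1 = 3, a_2 = 5, b_2 = 2, c_2 = 5, p_2 = 3, t_2 = 2, a_3 = 7, s_3 = 1, t_3 = 5, a_4 = 7, b_4 = 5, c_4 = 3, t_4 = 4, a_5 = 3, b_5 = 4, c_5 = 6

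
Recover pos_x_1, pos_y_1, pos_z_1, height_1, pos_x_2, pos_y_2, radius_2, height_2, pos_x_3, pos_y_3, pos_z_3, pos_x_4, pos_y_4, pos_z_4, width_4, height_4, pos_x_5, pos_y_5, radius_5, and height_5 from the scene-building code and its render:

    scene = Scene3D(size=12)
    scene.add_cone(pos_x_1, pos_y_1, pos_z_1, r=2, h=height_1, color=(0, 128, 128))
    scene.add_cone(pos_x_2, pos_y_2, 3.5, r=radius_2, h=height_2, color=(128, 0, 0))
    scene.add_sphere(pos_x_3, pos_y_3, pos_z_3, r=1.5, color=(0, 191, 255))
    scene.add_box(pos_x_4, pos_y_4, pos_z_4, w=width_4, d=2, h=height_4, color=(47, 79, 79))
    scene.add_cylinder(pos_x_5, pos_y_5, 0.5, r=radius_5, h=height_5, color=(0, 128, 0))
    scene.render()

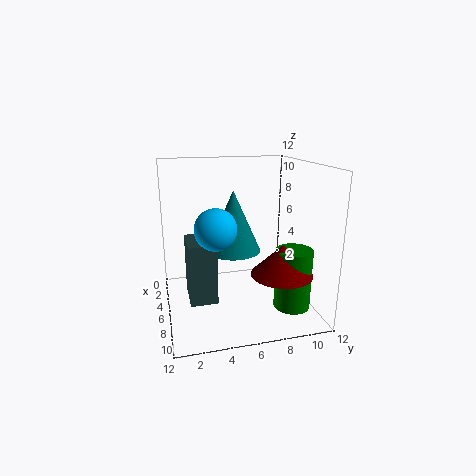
pos_x_1 = 8.5; pos_y_1 = 5; pos_z_1 = 6; height_1 = 4.5; pos_x_2 = 8.5; pos_y_2 = 9; radius_2 = 2.5; height_2 = 2.5; pos_x_3 = 9.5; pos_y_3 = 3.5; pos_z_3 = 8; pos_x_4 = 7; pos_y_4 = 1.5; pos_z_4 = 2.5; width_4 = 3; height_4 = 4.5; pos_x_5 = 8.5; pos_y_5 = 10; radius_5 = 1.5; height_5 = 5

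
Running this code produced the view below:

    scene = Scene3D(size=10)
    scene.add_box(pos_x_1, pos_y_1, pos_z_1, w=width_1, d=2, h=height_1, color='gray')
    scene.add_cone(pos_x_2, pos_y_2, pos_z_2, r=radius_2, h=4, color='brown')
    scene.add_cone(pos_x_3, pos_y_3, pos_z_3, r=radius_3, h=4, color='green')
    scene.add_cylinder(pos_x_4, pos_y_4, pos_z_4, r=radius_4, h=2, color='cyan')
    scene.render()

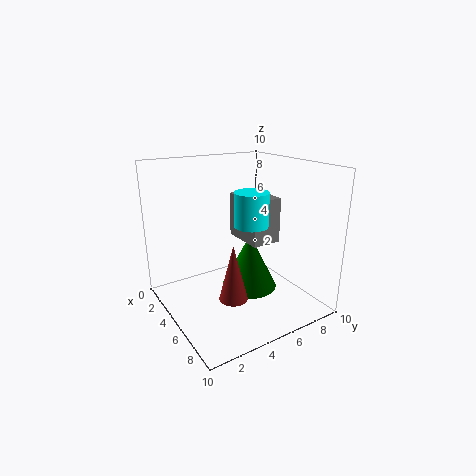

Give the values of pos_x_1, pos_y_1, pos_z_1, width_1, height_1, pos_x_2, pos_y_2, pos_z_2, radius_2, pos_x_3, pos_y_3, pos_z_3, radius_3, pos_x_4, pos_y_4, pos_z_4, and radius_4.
pos_x_1 = 4
pos_y_1 = 5
pos_z_1 = 5
width_1 = 3
height_1 = 3
pos_x_2 = 6
pos_y_2 = 4
pos_z_2 = 1
radius_2 = 1
pos_x_3 = 5
pos_y_3 = 6
pos_z_3 = 1
radius_3 = 2
pos_x_4 = 8
pos_y_4 = 4
pos_z_4 = 7
radius_4 = 1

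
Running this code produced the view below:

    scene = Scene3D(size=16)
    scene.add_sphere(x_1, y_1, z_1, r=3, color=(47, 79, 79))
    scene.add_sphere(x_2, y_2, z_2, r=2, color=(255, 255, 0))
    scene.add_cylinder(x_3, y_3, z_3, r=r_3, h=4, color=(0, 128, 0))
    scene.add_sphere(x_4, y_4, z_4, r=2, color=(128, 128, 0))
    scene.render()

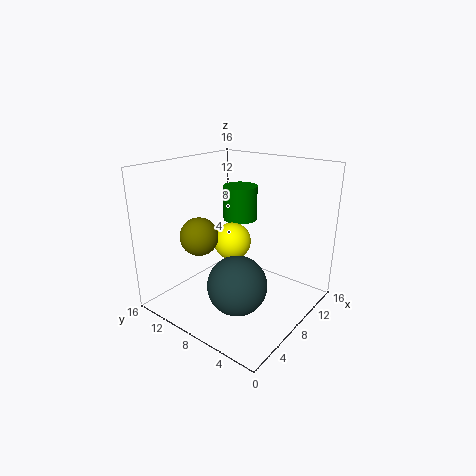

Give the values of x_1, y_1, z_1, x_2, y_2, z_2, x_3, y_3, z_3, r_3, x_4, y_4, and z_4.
x_1 = 4
y_1 = 5
z_1 = 5
x_2 = 7
y_2 = 8
z_2 = 8
x_3 = 11
y_3 = 10
z_3 = 9
r_3 = 2
x_4 = 4
y_4 = 10
z_4 = 9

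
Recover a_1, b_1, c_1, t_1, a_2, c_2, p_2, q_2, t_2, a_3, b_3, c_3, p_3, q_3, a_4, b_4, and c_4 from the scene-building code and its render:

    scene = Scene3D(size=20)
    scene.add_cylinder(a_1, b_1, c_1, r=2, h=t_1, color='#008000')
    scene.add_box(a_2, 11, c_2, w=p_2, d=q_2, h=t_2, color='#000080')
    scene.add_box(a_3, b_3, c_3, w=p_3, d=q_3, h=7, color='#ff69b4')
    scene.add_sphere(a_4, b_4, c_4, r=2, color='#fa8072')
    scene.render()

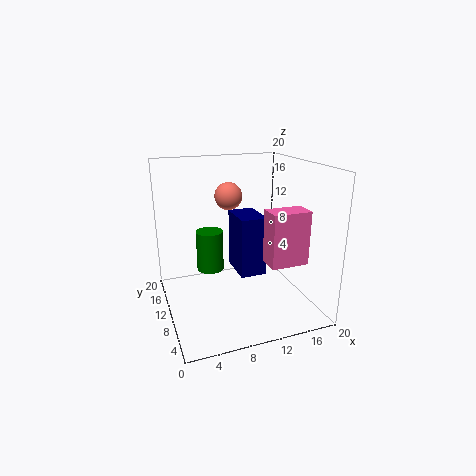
a_1 = 7
b_1 = 14
c_1 = 4
t_1 = 6
a_2 = 11
c_2 = 3
p_2 = 4
q_2 = 6
t_2 = 9
a_3 = 12
b_3 = 3
c_3 = 8
p_3 = 5
q_3 = 3
a_4 = 10
b_4 = 14
c_4 = 15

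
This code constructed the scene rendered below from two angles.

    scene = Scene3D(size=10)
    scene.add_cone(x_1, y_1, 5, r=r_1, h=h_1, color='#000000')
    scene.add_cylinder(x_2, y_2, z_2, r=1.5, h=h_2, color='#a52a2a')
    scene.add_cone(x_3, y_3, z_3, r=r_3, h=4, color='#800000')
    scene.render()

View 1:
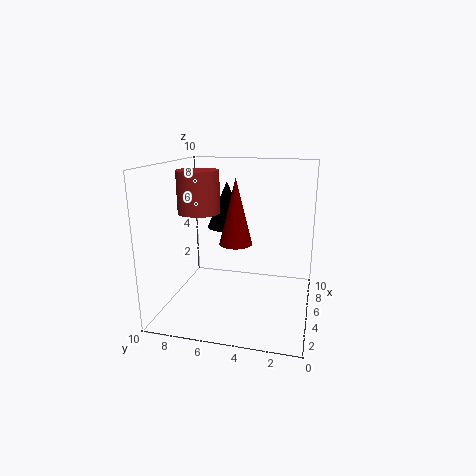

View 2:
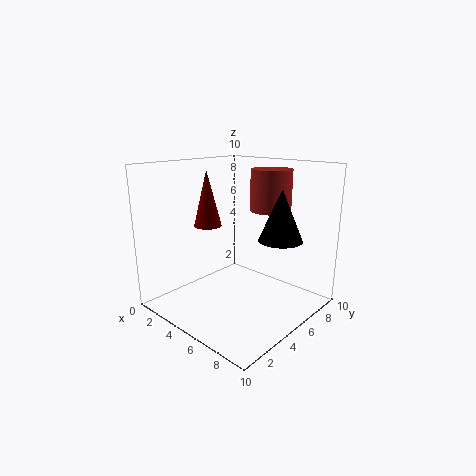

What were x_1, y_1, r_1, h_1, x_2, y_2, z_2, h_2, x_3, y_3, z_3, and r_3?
x_1 = 7.5, y_1 = 6.5, r_1 = 1.5, h_1 = 3.5, x_2 = 5.5, y_2 = 8, z_2 = 6.5, h_2 = 3, x_3 = 2.5, y_3 = 4.5, z_3 = 5.5, r_3 = 1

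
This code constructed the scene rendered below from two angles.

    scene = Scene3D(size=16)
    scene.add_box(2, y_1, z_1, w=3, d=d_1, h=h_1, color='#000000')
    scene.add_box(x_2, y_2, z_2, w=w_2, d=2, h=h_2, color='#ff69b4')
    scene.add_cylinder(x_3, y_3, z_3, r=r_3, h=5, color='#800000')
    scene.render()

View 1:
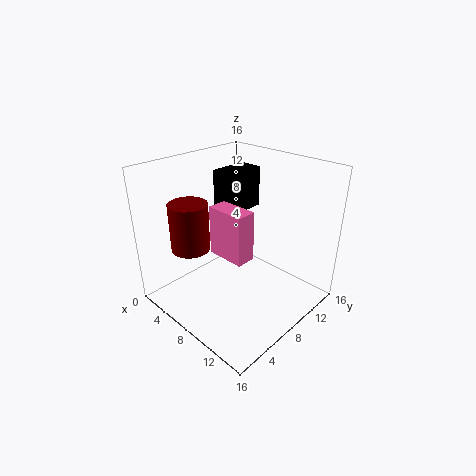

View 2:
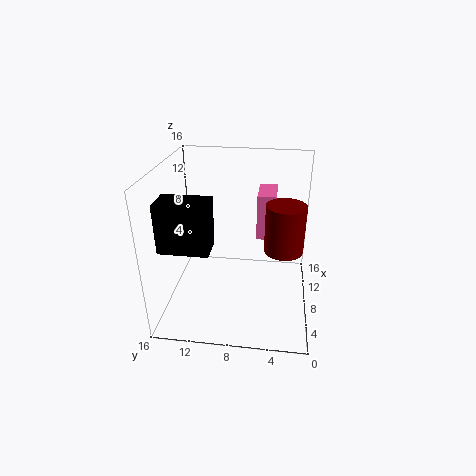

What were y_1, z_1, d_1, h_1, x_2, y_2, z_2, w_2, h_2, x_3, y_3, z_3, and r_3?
y_1 = 10; z_1 = 9; d_1 = 5; h_1 = 5; x_2 = 8; y_2 = 4; z_2 = 8; w_2 = 4; h_2 = 5; x_3 = 6; y_3 = 3; z_3 = 8; r_3 = 2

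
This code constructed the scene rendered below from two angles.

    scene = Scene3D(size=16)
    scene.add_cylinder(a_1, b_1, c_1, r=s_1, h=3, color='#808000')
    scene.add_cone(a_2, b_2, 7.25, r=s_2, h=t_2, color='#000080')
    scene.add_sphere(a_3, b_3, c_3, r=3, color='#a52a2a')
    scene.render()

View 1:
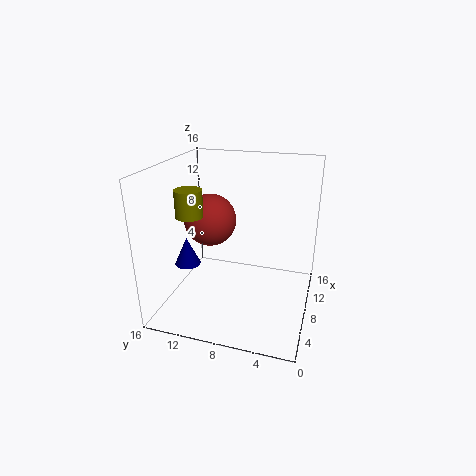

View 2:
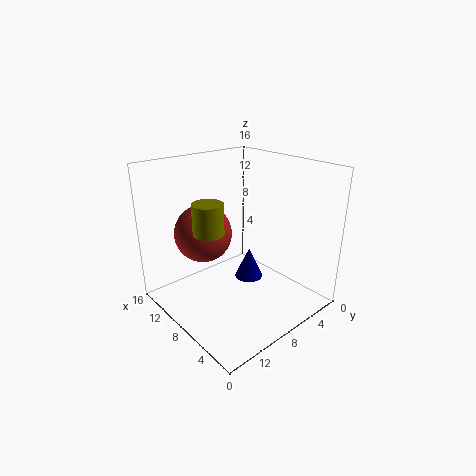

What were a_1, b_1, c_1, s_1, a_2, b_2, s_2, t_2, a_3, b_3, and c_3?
a_1 = 6.5, b_1 = 13, c_1 = 10.5, s_1 = 1.5, a_2 = 2.5, b_2 = 11.5, s_2 = 1.25, t_2 = 2.75, a_3 = 9.25, b_3 = 11.75, c_3 = 9.25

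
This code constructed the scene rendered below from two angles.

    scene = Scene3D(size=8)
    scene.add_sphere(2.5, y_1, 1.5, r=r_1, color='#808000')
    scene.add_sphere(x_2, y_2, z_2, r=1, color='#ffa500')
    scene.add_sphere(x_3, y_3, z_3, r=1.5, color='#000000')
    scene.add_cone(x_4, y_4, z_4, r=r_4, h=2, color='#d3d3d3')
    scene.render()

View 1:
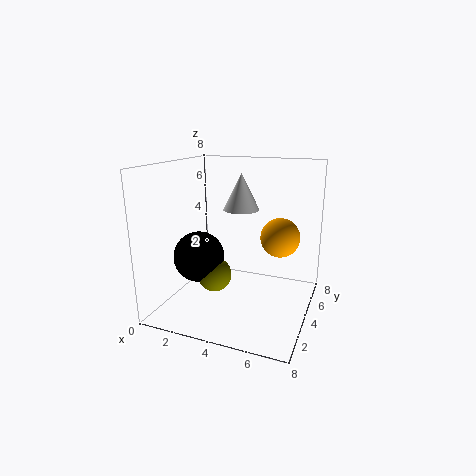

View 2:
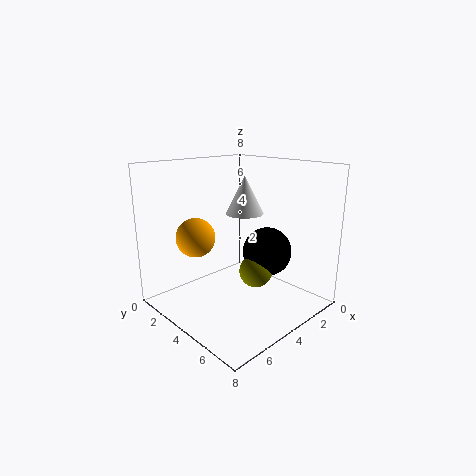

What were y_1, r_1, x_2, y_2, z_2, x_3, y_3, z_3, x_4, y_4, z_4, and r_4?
y_1 = 4; r_1 = 1; x_2 = 6.5; y_2 = 3.5; z_2 = 4.5; x_3 = 1.5; y_3 = 4; z_3 = 2.5; x_4 = 4; y_4 = 4.5; z_4 = 5.5; r_4 = 1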